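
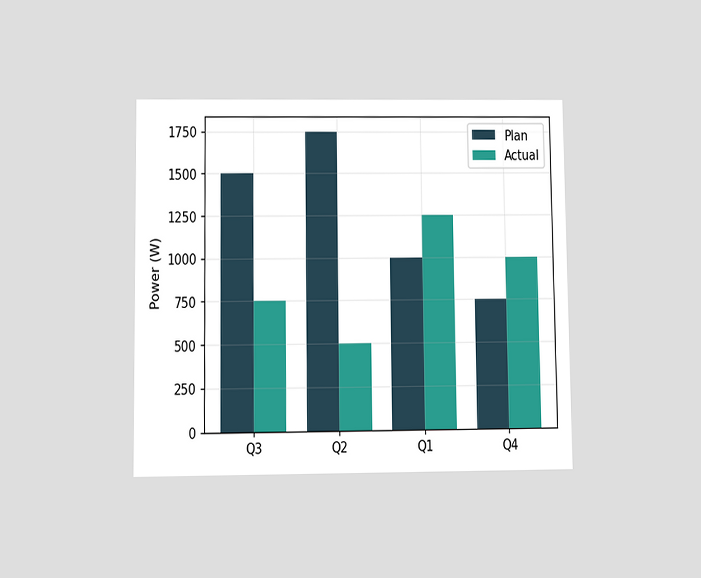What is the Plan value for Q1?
1000W

The chart is viewed slightly from below. The Plan bar at Q1 reaches 1000W on the y-axis.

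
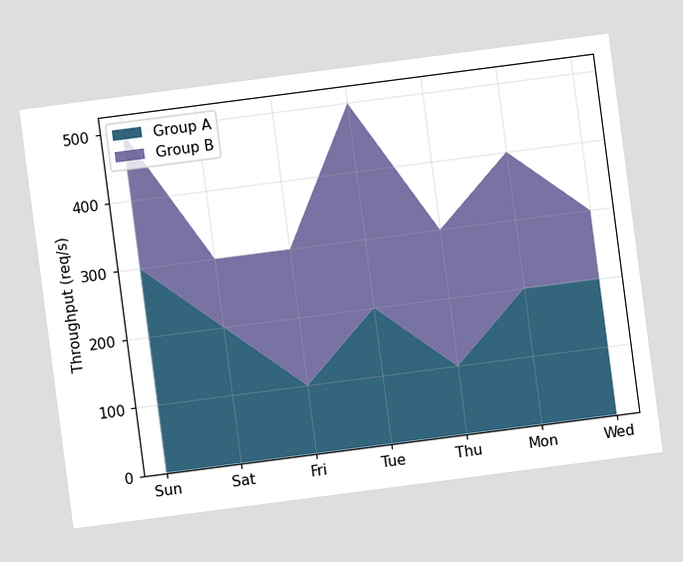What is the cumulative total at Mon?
The chart is tilted about 7° counter-clockwise. The stacked total at Mon reaches 400req/s.

400req/s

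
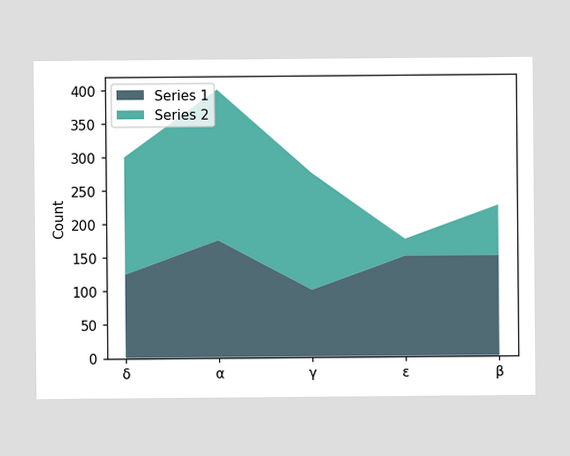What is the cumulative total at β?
The stacked total at β reaches 225.

225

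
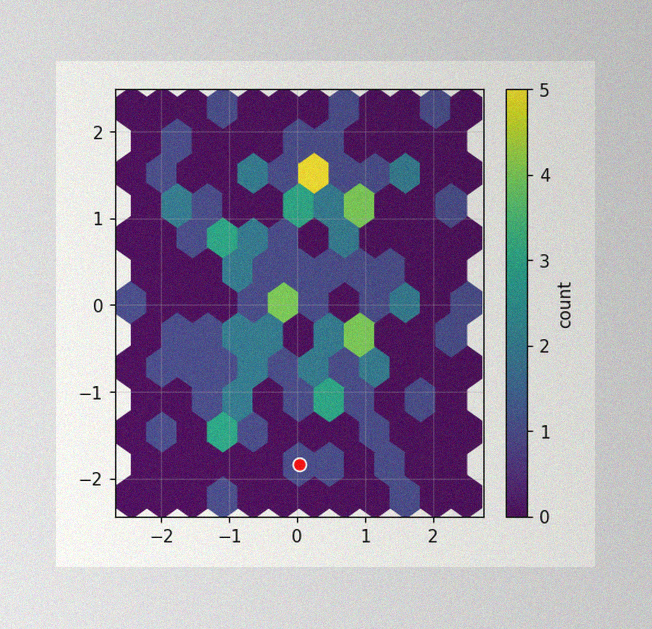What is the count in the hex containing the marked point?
The image has some photo noise and uneven lighting. The marked hex reads 1 on the colorbar.

1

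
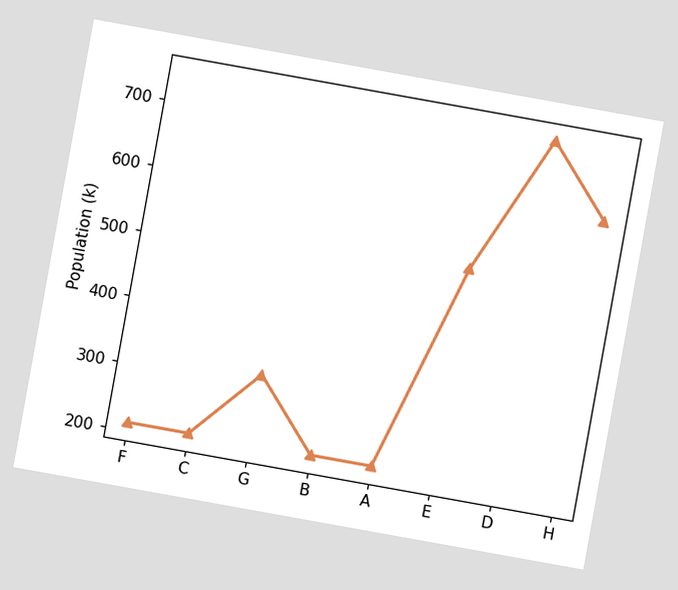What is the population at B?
212k

The chart is tilted about 10° clockwise. At B, the line is at 212k.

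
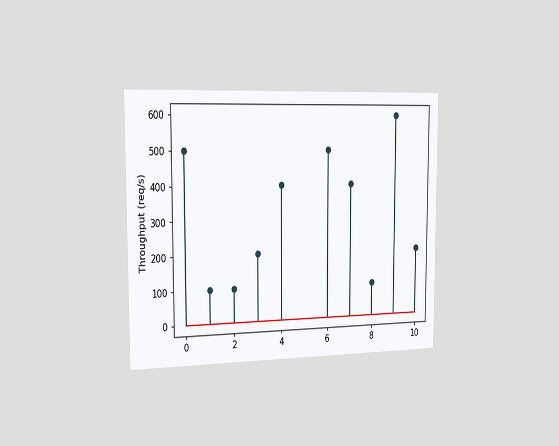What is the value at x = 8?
The chart is viewed slightly from the left. The stem at x=8 reaches 100req/s.

100req/s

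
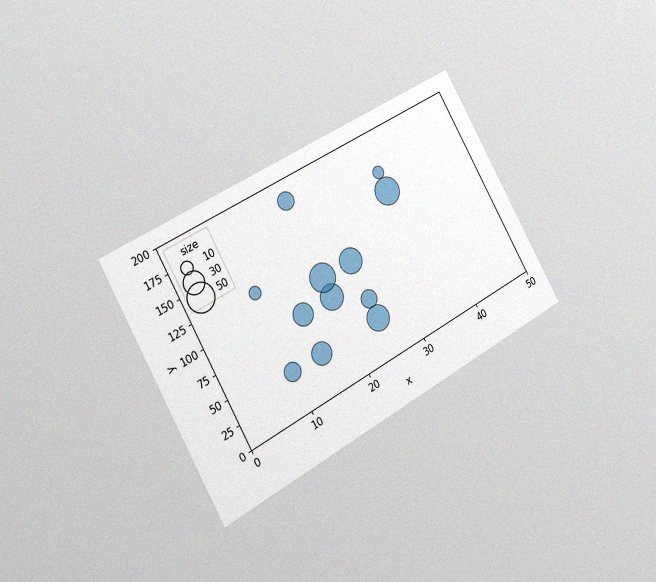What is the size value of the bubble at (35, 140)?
The chart is tilted about 29° counter-clockwise and viewed slightly from the left, with some photo noise. Matching the bubble at (35, 140) against the size legend gives 50.

50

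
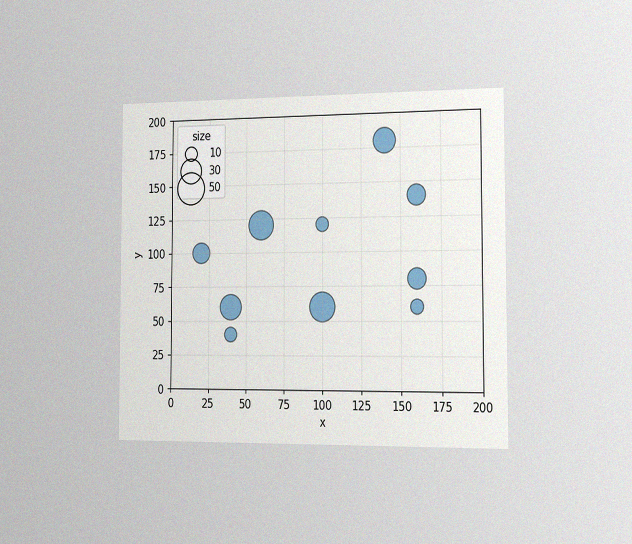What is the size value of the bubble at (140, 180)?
The chart is viewed slightly from the right, with some photo noise. Matching the bubble at (140, 180) against the size legend gives 30.

30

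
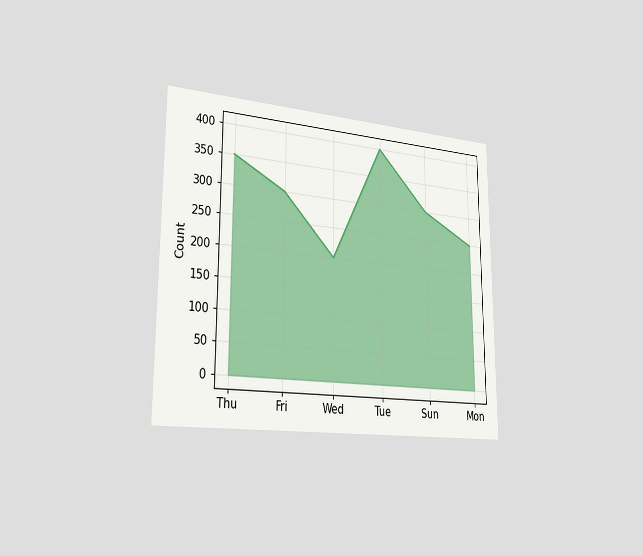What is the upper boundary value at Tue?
The chart is viewed slightly from the left. At Tue the upper boundary is at 400.

400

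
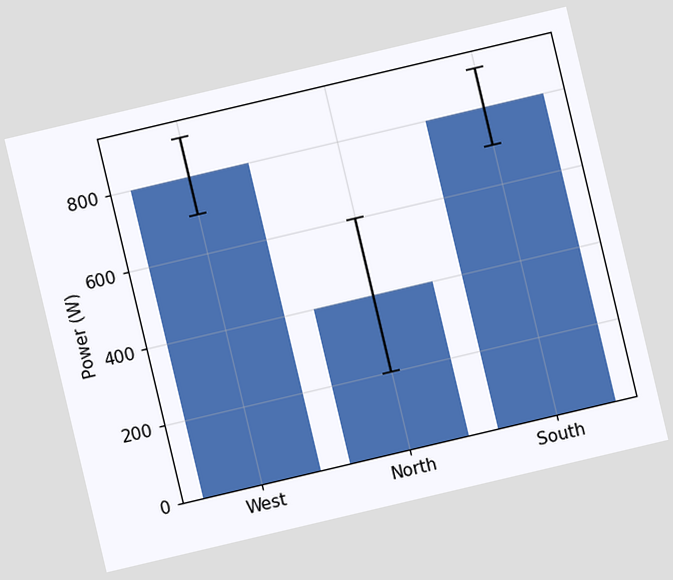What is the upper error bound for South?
The chart is tilted about 13° counter-clockwise. The South bar's upper whisker reaches 900W.

900W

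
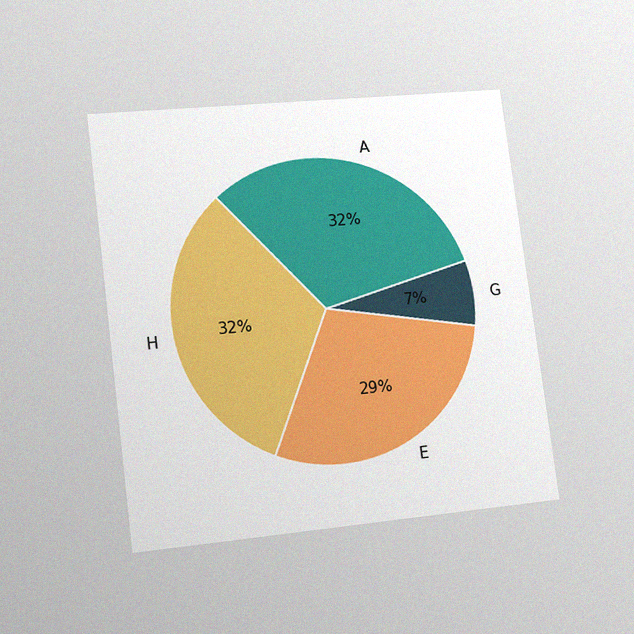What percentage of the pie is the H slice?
The chart is tilted about 7° counter-clockwise and viewed at a slight angle, with some photo noise. The H slice takes up 32% of the pie.

32%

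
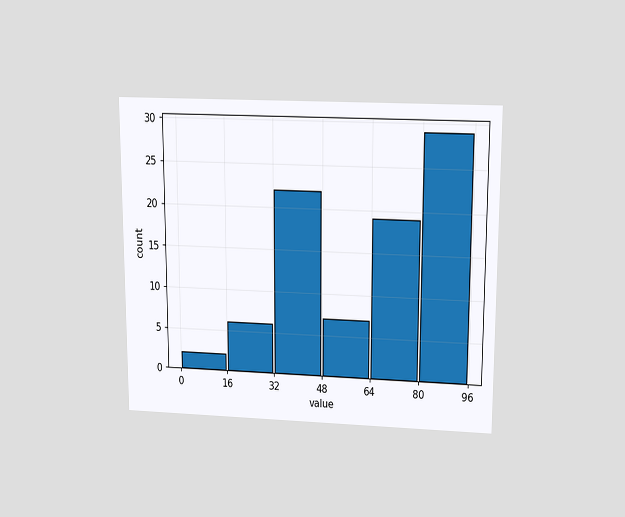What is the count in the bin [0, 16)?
The chart is viewed slightly from above. The [0, 16) bin has height 2.

2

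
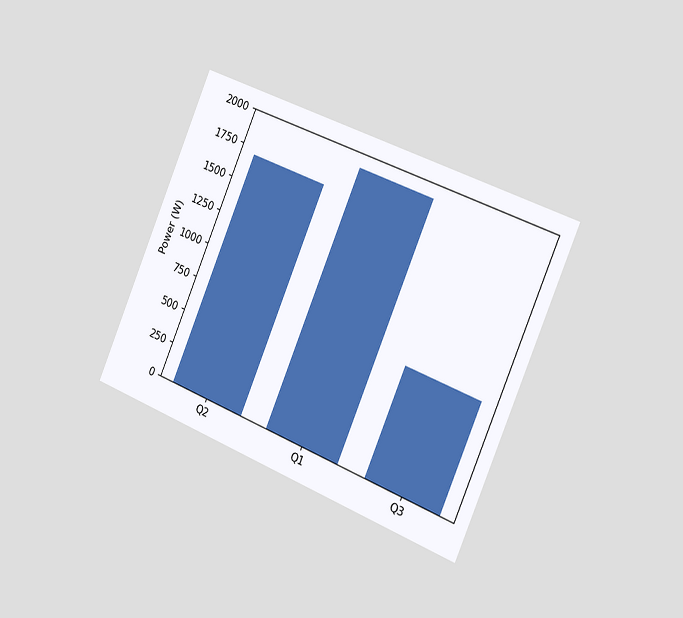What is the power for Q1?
1900W

The chart is tilted about 23° clockwise and viewed slightly from the right. Reading along the chart's y-axis, the Q1 bar reaches 1900W.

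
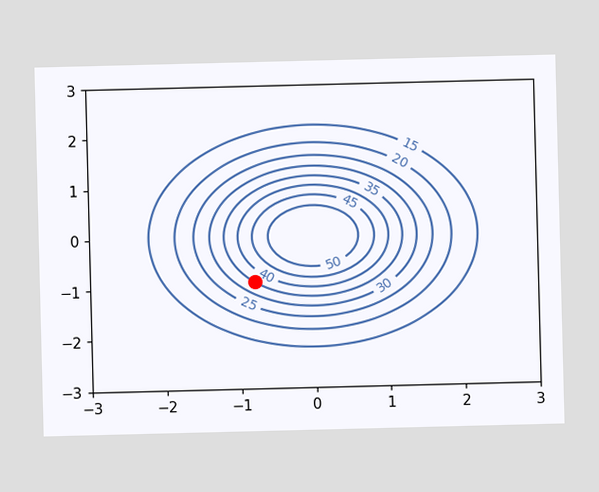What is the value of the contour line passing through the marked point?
The marked point sits on the contour labelled 35.

35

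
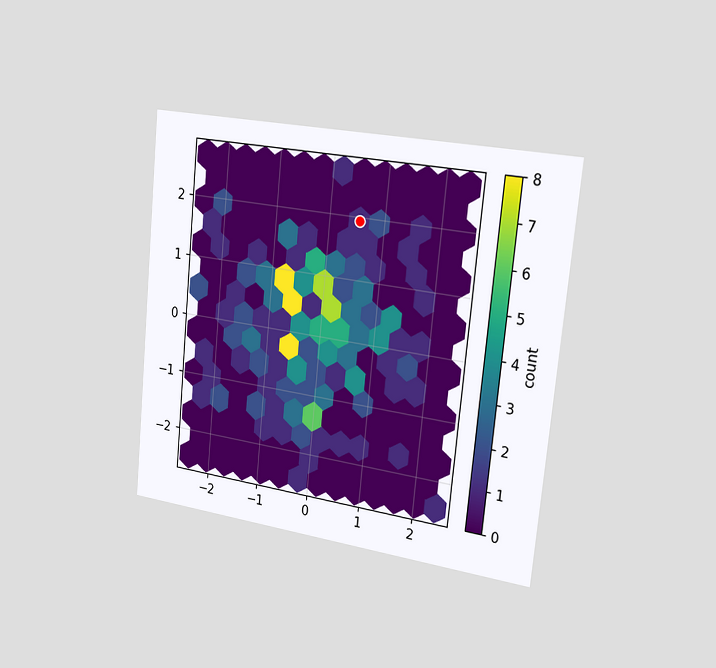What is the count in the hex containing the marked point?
1

The chart is tilted about 6° clockwise and viewed slightly from the right. The marked hex reads 1 on the colorbar.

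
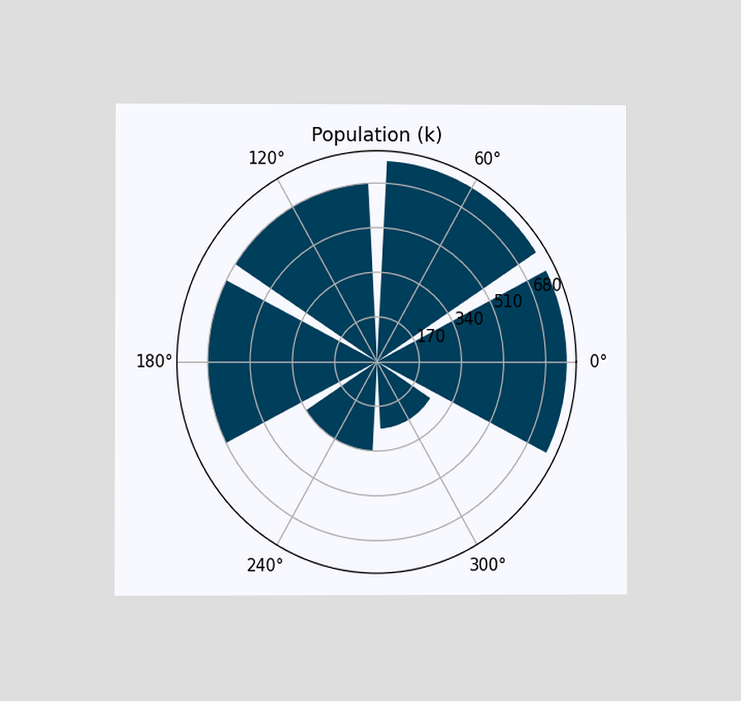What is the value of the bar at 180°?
680k

The chart is viewed at a slight angle. The bar at 180° reaches 680k on the radial axis.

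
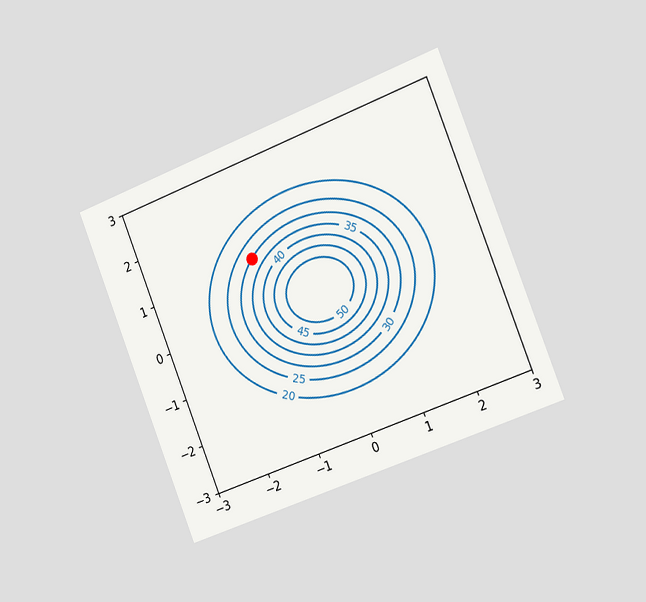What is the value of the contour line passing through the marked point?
30

The chart is tilted about 21° counter-clockwise and viewed slightly from the right. The marked point sits on the contour labelled 30.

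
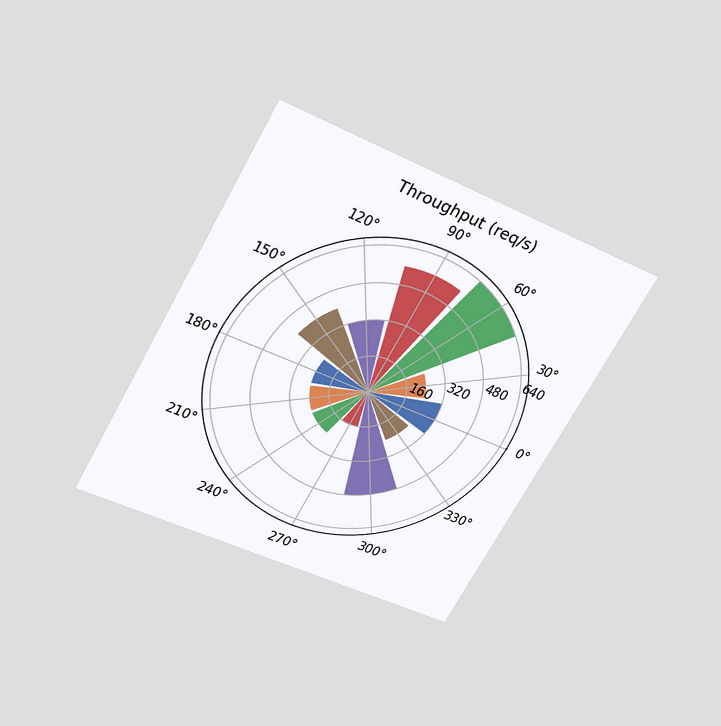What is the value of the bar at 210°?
240req/s

The chart is tilted about 29° clockwise and viewed slightly from above. The bar at 210° reaches 240req/s on the radial axis.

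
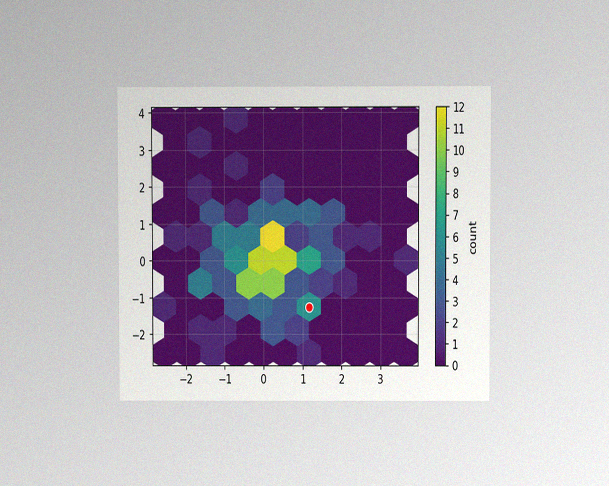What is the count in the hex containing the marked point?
The chart is viewed at a slight angle, with some photo noise. The marked hex reads 6 on the colorbar.

6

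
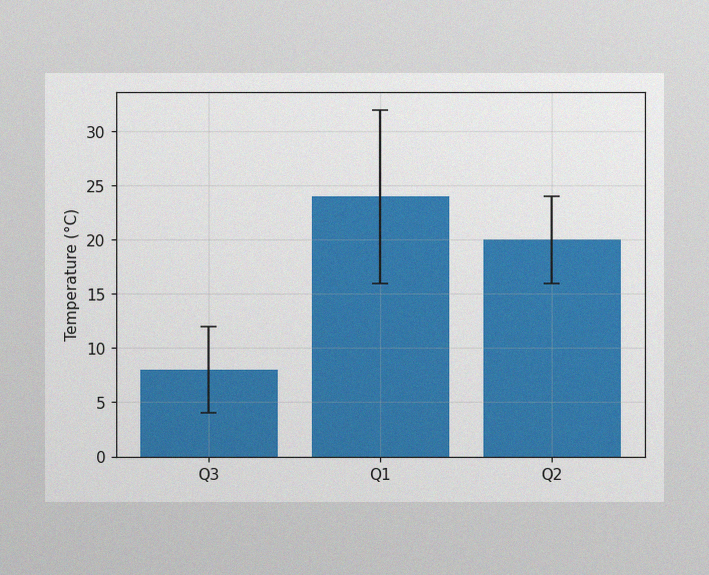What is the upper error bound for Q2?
24°C

The image has some photo noise and uneven lighting. The Q2 bar's upper whisker reaches 24°C.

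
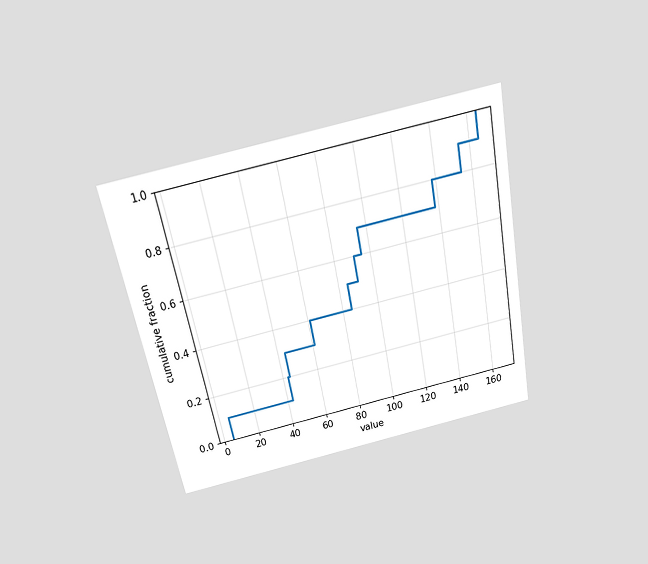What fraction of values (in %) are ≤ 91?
The chart is tilted about 11° counter-clockwise and viewed slightly from above. At x=91 the ECDF step is at 60%.

60%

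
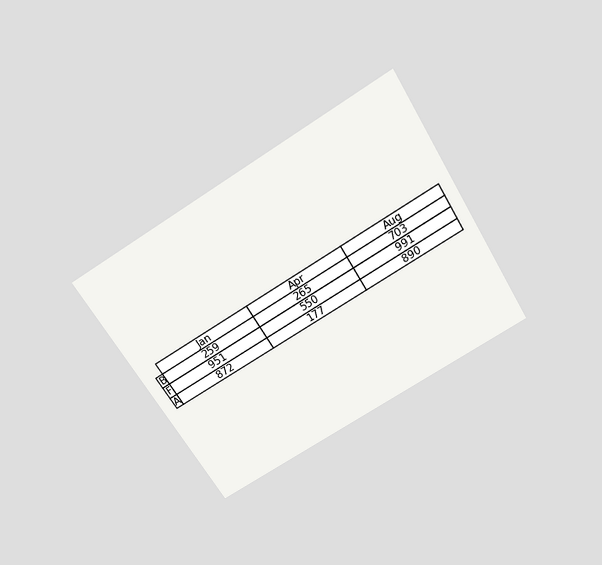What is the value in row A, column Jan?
872

The chart is tilted about 32° counter-clockwise and viewed slightly from above. The (A, Jan) cell reads 872.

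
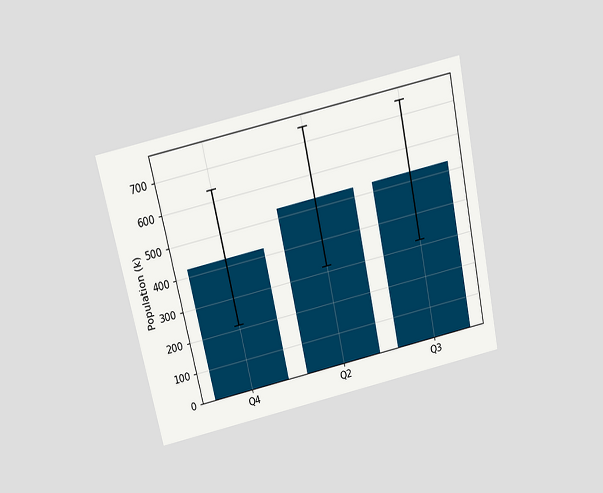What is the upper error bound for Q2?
The chart is tilted about 12° counter-clockwise and viewed slightly from above. The Q2 bar's upper whisker reaches 742k.

742k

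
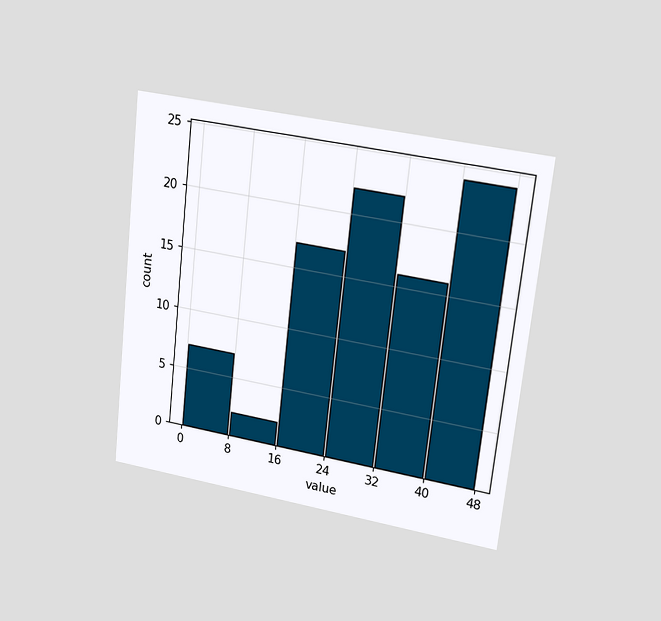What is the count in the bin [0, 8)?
7

The chart is tilted about 6° clockwise and viewed at a slight angle. The [0, 8) bin has height 7.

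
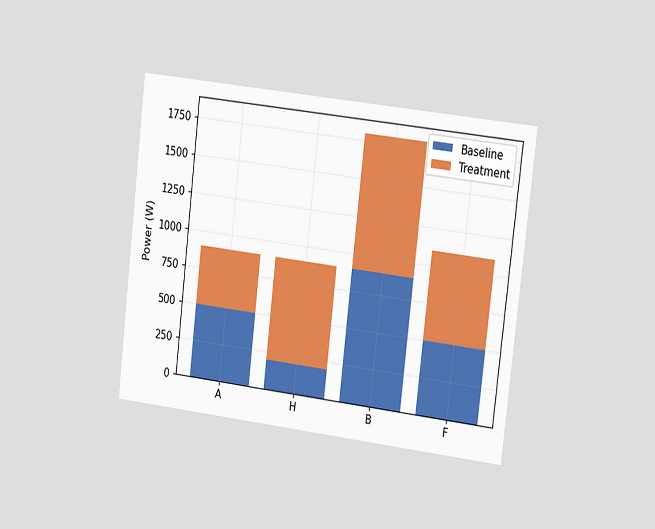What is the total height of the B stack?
1800W

The chart is tilted about 7° clockwise and viewed slightly from the right. The B stack's top reaches 1800W on the y-axis.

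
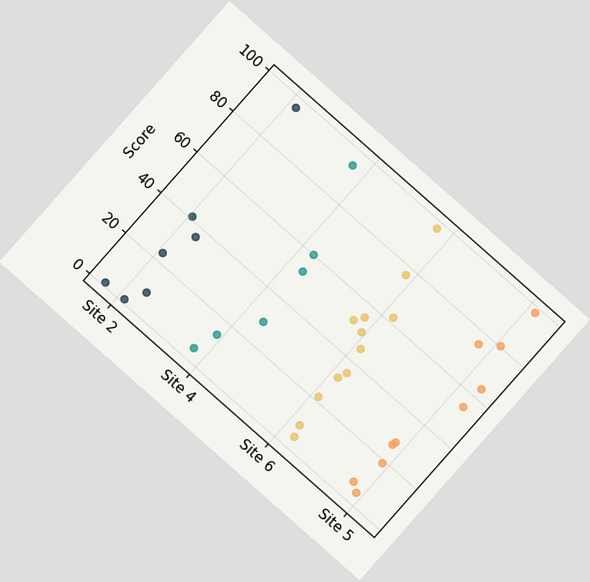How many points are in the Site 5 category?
10

The chart is tilted about 41° clockwise. Counting the markers in the Site 5 column gives 10.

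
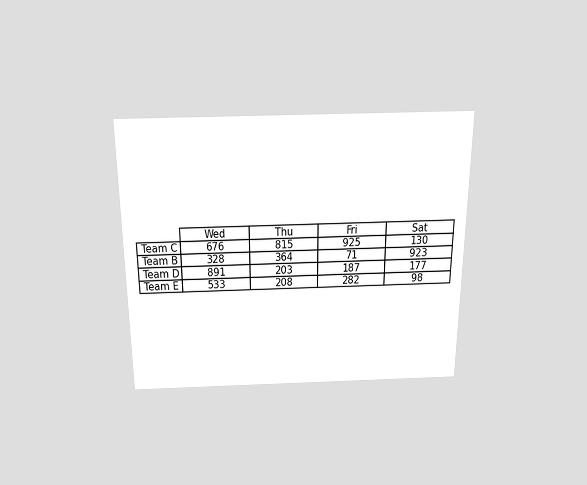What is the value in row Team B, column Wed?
The chart is viewed slightly from above. The (Team B, Wed) cell reads 328.

328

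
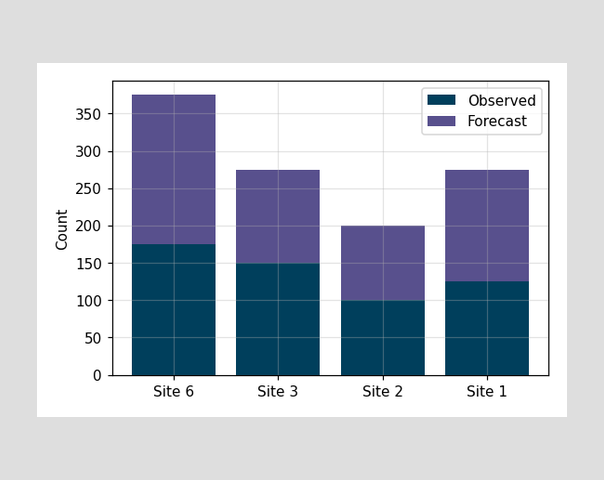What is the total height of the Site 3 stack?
The Site 3 stack's top reaches 275 on the y-axis.

275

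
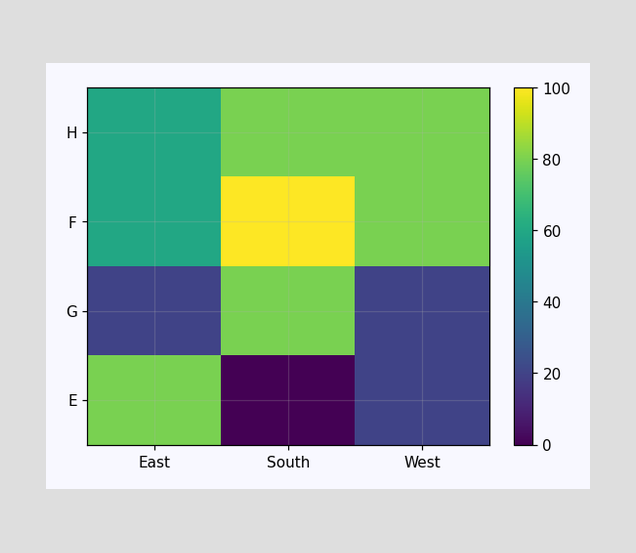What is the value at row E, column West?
Matching cell (E, West) against the colorbar gives 20.

20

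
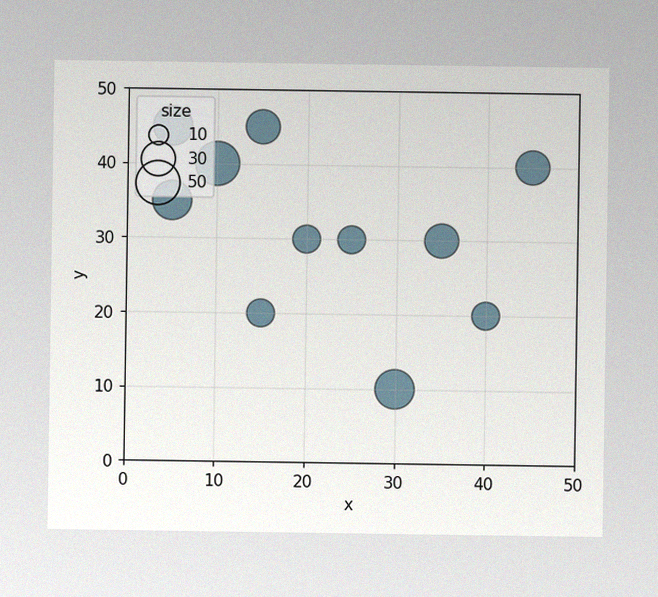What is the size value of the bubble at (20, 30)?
20

The image has some photo noise and uneven lighting. Matching the bubble at (20, 30) against the size legend gives 20.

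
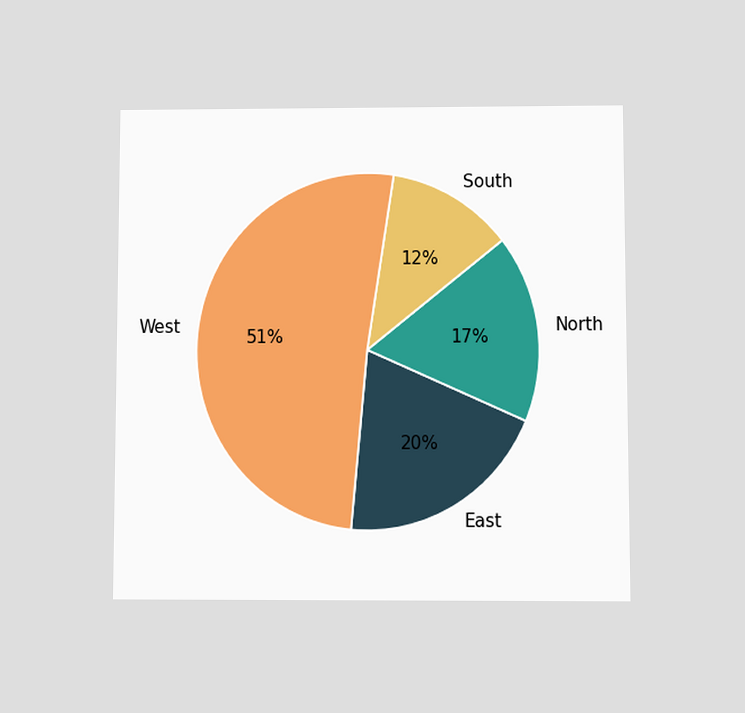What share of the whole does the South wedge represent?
12%

The chart is viewed at a slight angle. The South slice takes up 12% of the pie.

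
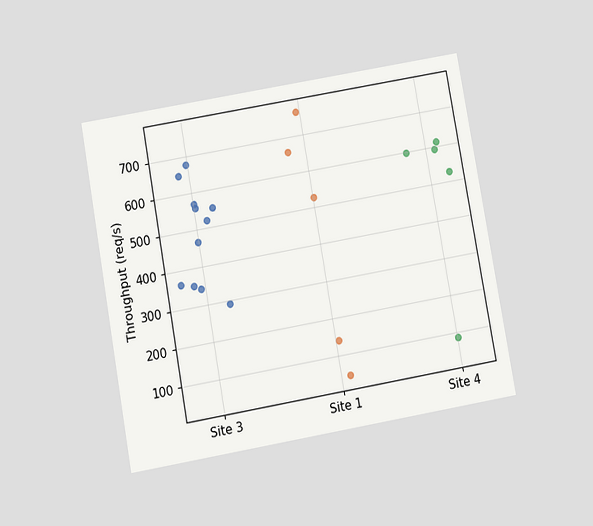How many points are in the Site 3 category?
The chart is tilted about 10° counter-clockwise and viewed slightly from below. Counting the markers in the Site 3 column gives 11.

11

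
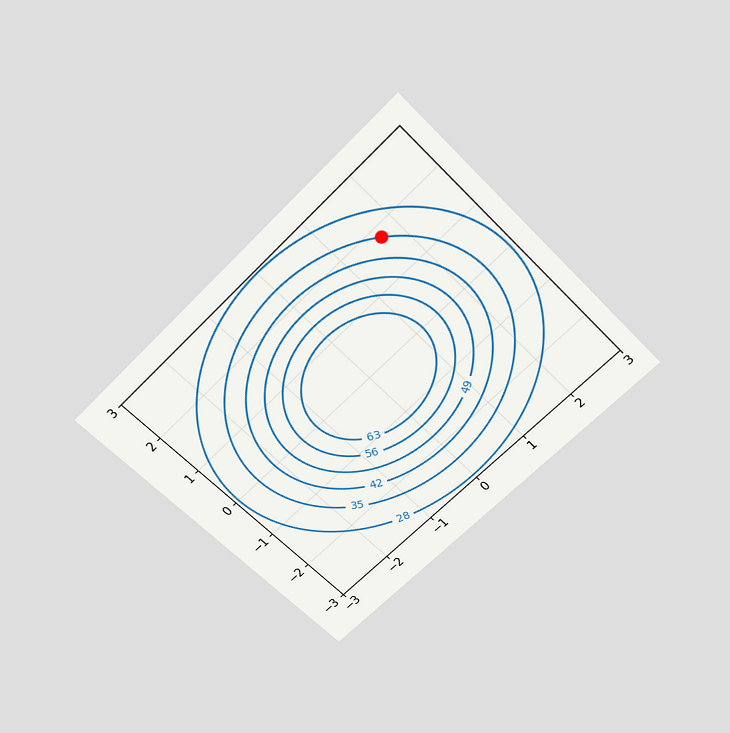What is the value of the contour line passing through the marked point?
The chart is tilted about 45° counter-clockwise and viewed slightly from above. The marked point sits on the contour labelled 35.

35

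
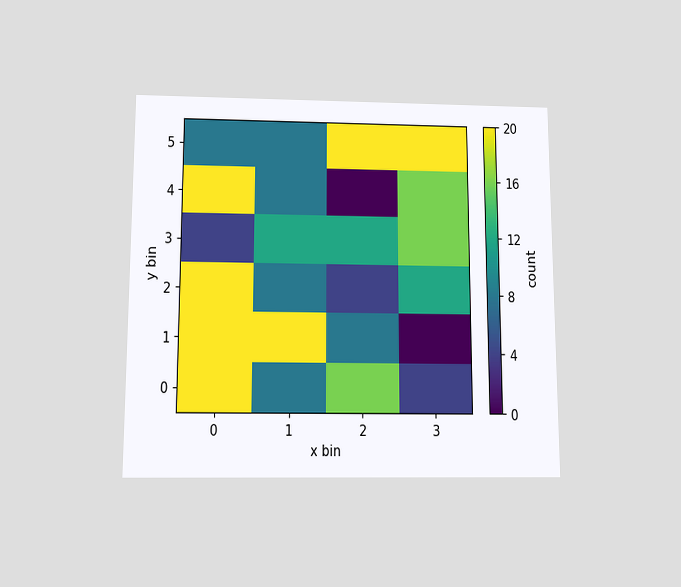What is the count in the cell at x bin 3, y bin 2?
The chart is viewed slightly from below. Matching the cell (3, 2) against the colorbar gives 12.

12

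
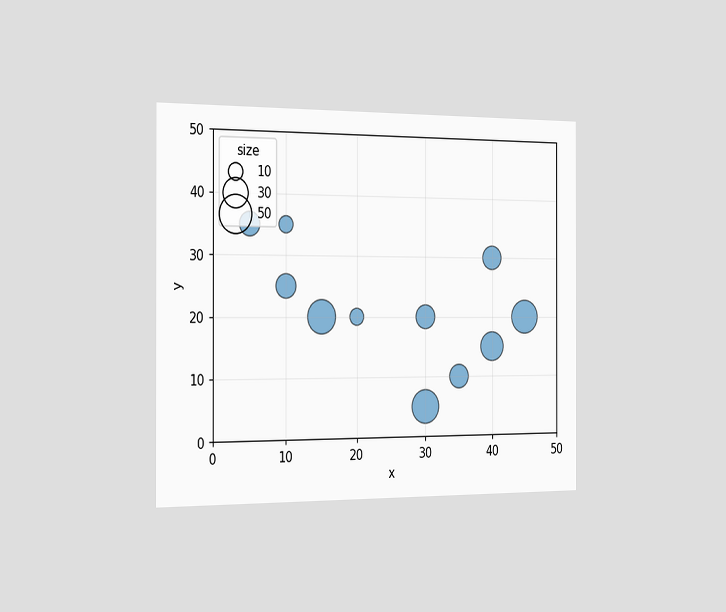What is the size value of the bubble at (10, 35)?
10

The chart is viewed slightly from the left. Matching the bubble at (10, 35) against the size legend gives 10.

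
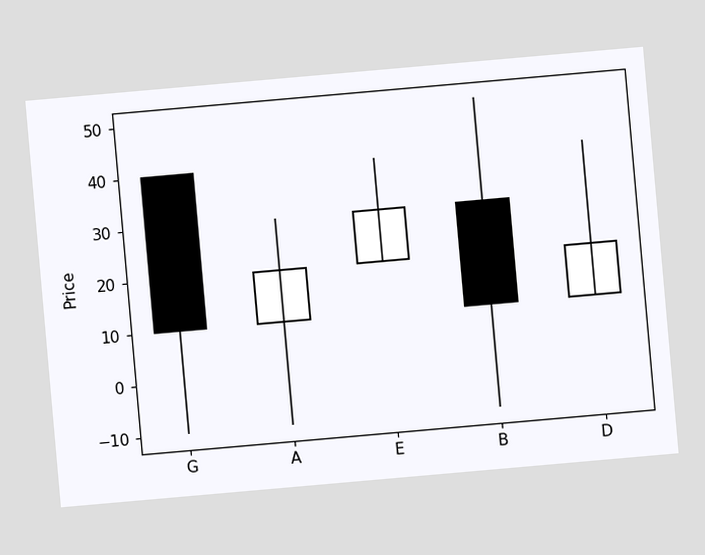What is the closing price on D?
The chart is tilted about 5° counter-clockwise. The D candle closes at 20.

20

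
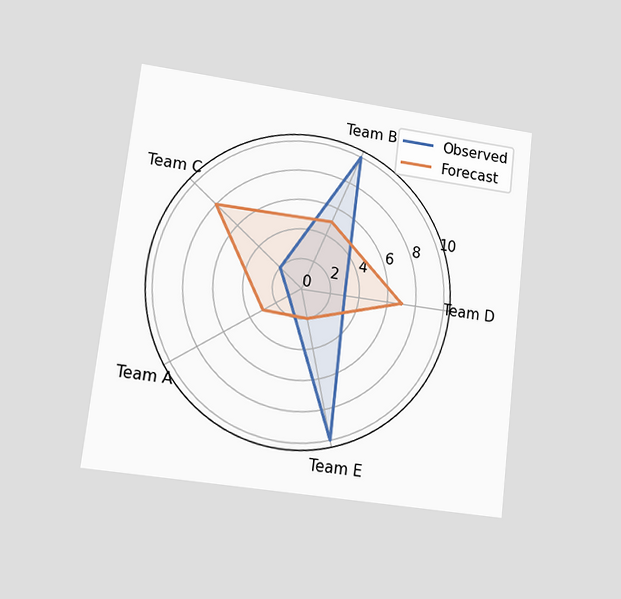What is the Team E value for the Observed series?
The chart is tilted about 7° clockwise and viewed at a slight angle. On the Team E axis, Observed reaches 10.

10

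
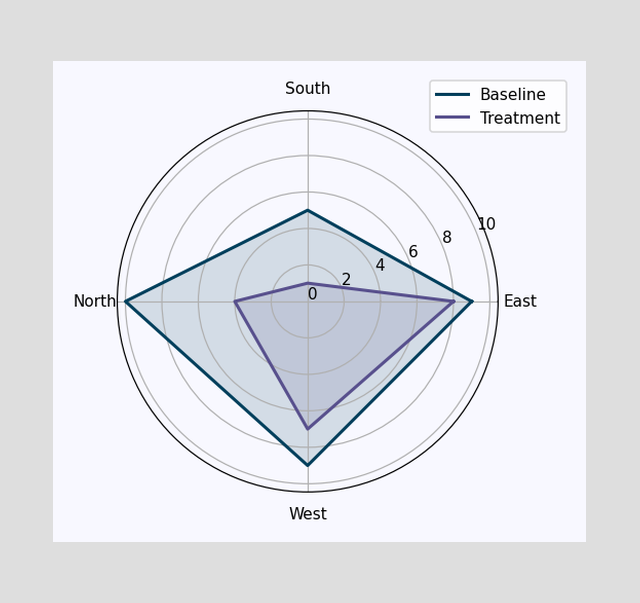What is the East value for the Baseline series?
9

On the East axis, Baseline reaches 9.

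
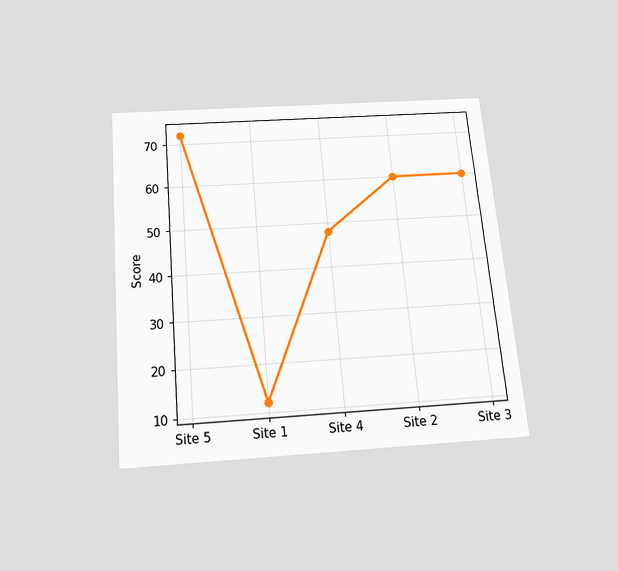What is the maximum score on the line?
72

The chart is tilted about 5° counter-clockwise and viewed slightly from below. The highest point is at Site 5, and reading across to the y-axis gives 72.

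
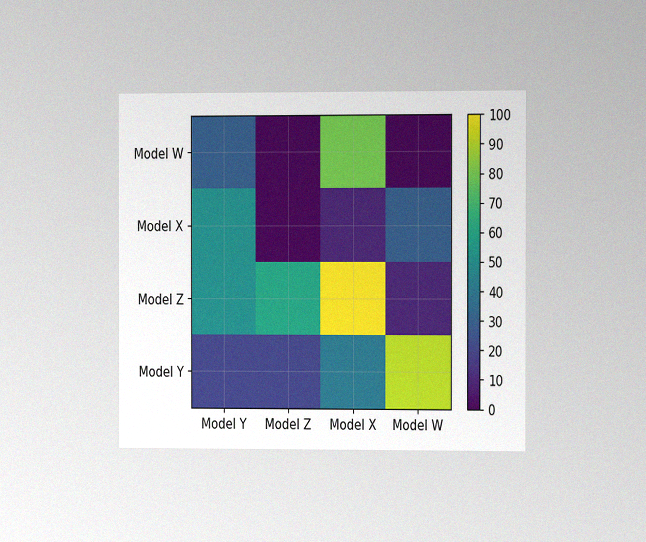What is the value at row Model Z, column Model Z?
The chart is viewed slightly from the right, with some photo noise. Matching cell (Model Z, Model Z) against the colorbar gives 60.

60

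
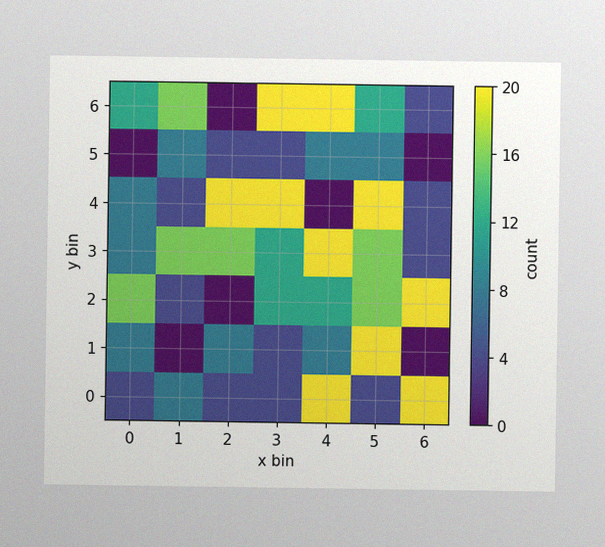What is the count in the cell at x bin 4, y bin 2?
12

The image has some photo noise and uneven lighting. Matching the cell (4, 2) against the colorbar gives 12.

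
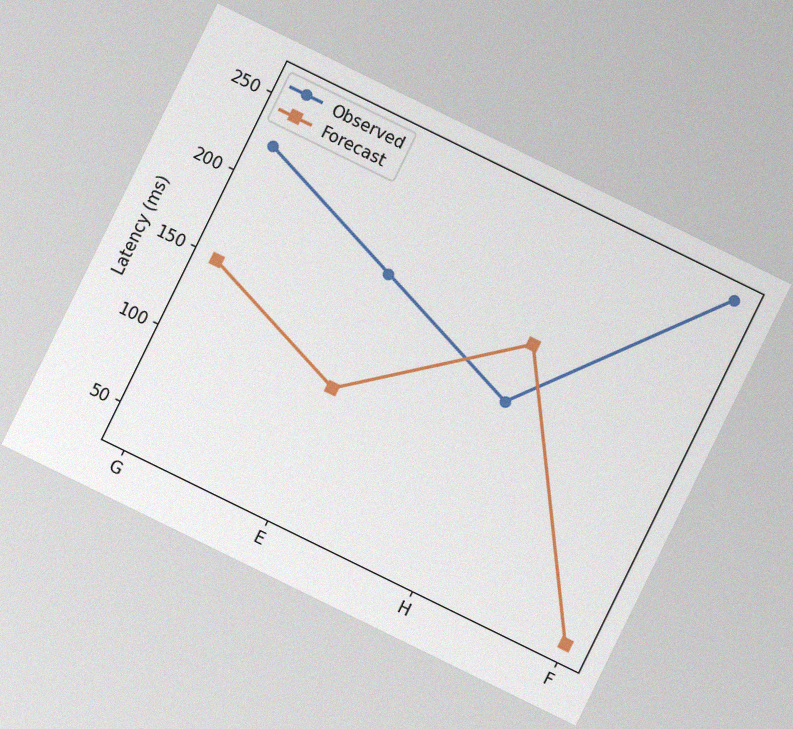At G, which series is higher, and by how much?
Observed, by 74ms

The chart is tilted about 26° clockwise, with some photo noise. At G, Observed sits above the other line by 74ms.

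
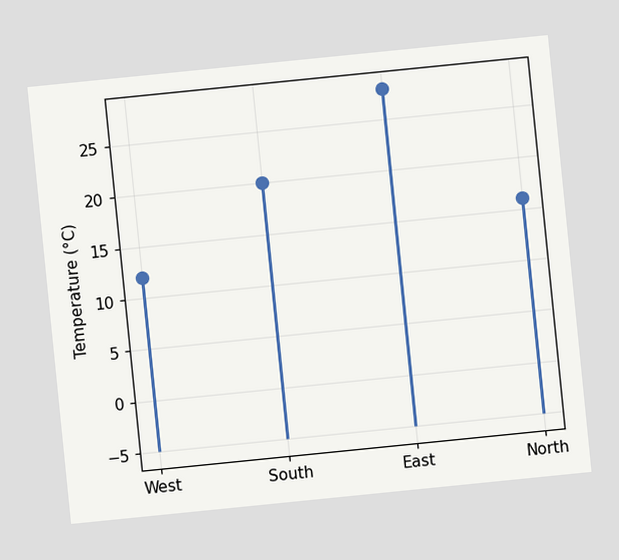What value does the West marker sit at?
The chart is tilted about 6° counter-clockwise. The West marker sits at 12°C.

12°C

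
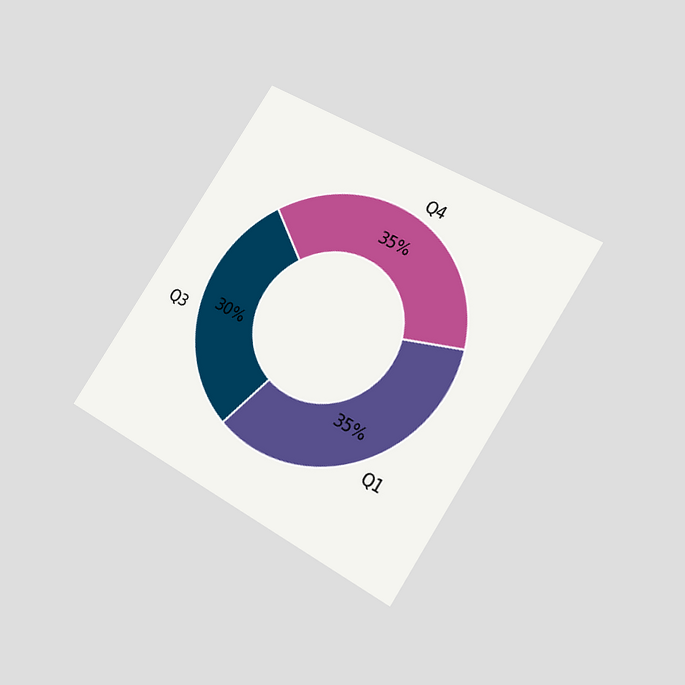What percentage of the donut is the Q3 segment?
30%

The chart is tilted about 32° clockwise and viewed at a slight angle. The Q3 segment takes up 30% of the ring.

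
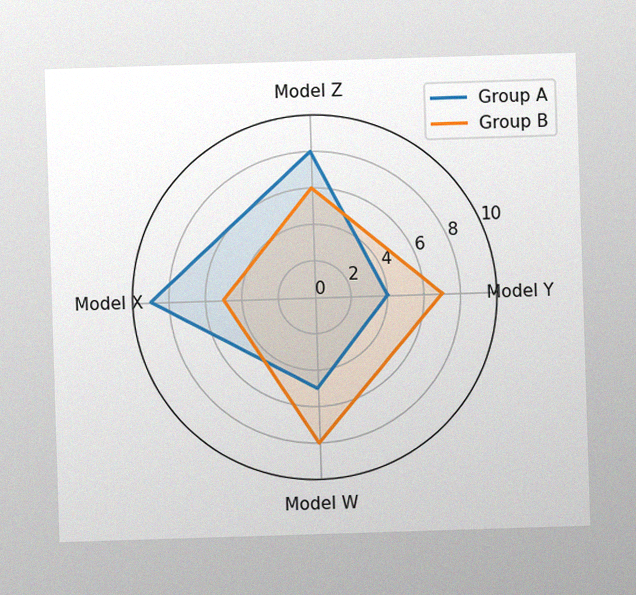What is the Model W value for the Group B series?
The image has some photo noise and uneven lighting. On the Model W axis, Group B reaches 8.

8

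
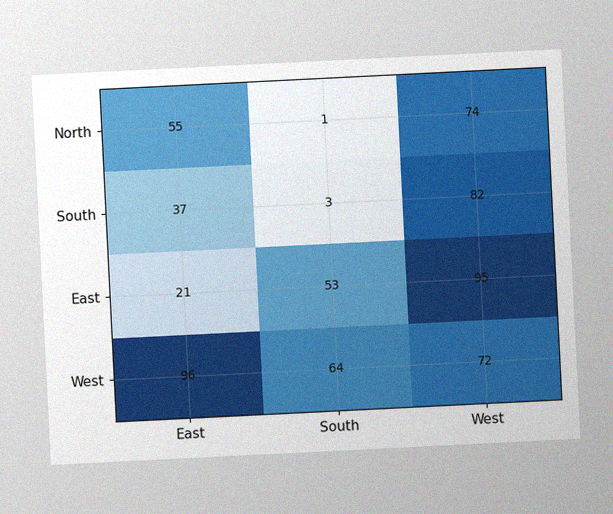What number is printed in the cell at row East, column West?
95

The chart is tilted about 3° counter-clockwise, with some photo noise. The (East, West) cell reads 95.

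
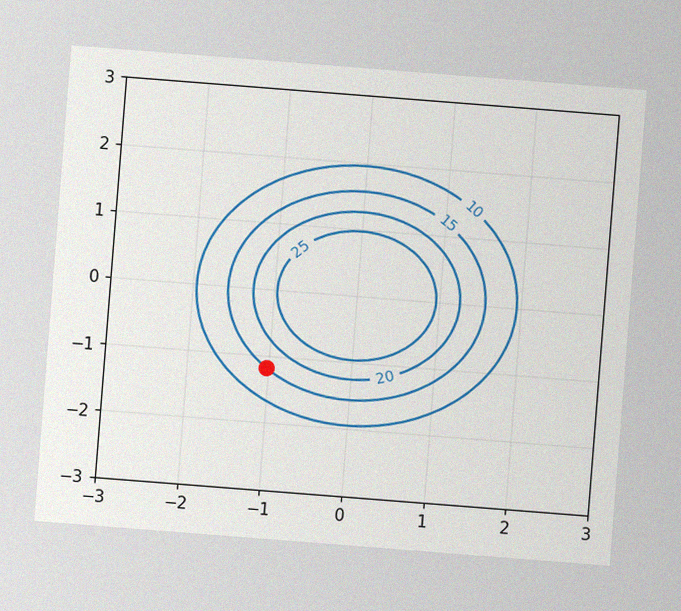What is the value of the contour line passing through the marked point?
The chart is tilted about 4° clockwise, with some photo noise. The marked point sits on the contour labelled 15.

15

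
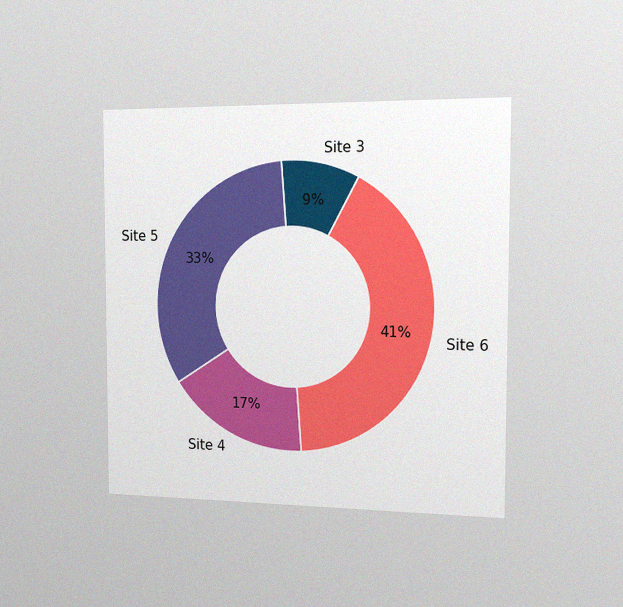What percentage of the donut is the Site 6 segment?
The chart is viewed slightly from the right, with some photo noise. The Site 6 segment takes up 41% of the ring.

41%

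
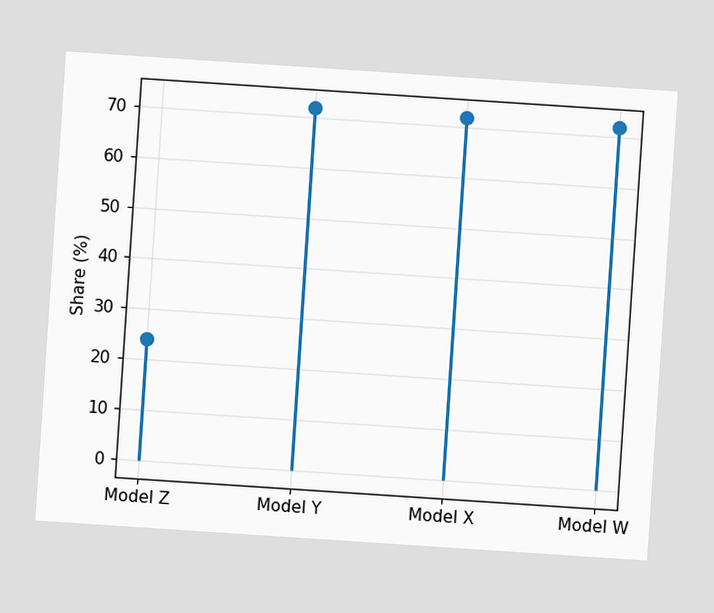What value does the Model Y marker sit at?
The chart is tilted about 4° clockwise. The Model Y marker sits at 72%.

72%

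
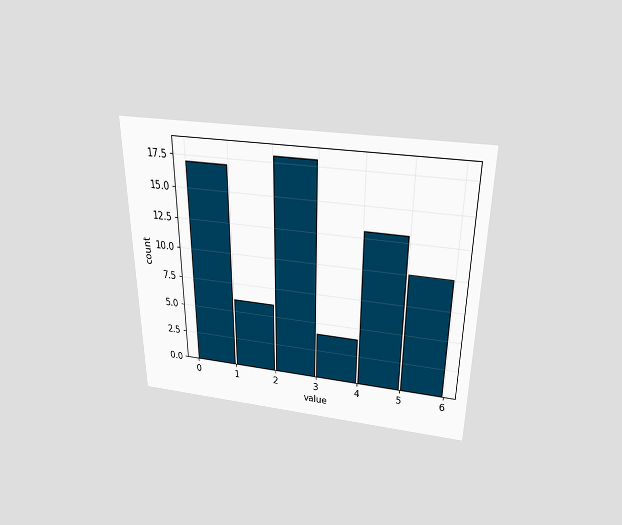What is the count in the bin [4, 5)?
The chart is viewed slightly from above. The [4, 5) bin has height 13.

13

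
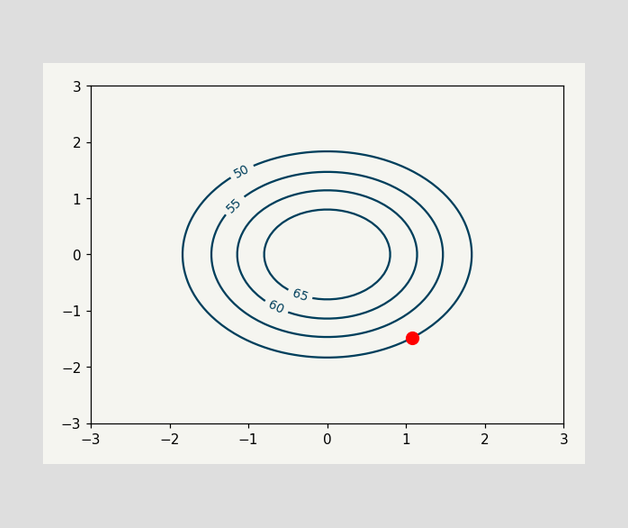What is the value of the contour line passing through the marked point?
50

The marked point sits on the contour labelled 50.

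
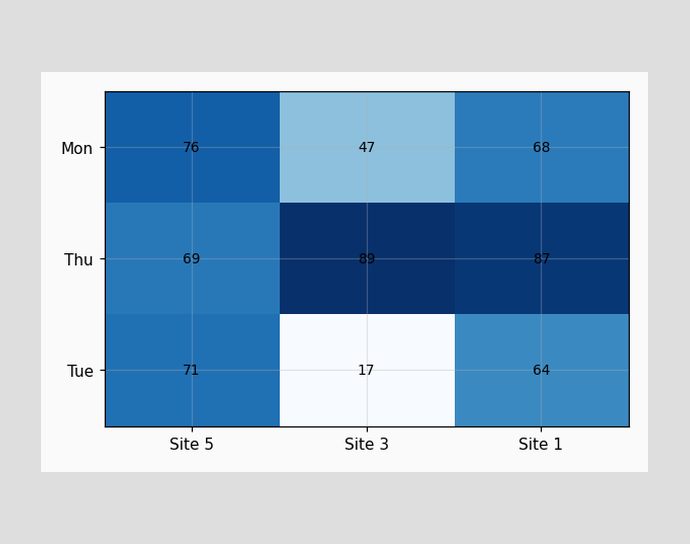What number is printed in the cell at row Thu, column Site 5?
69

The (Thu, Site 5) cell reads 69.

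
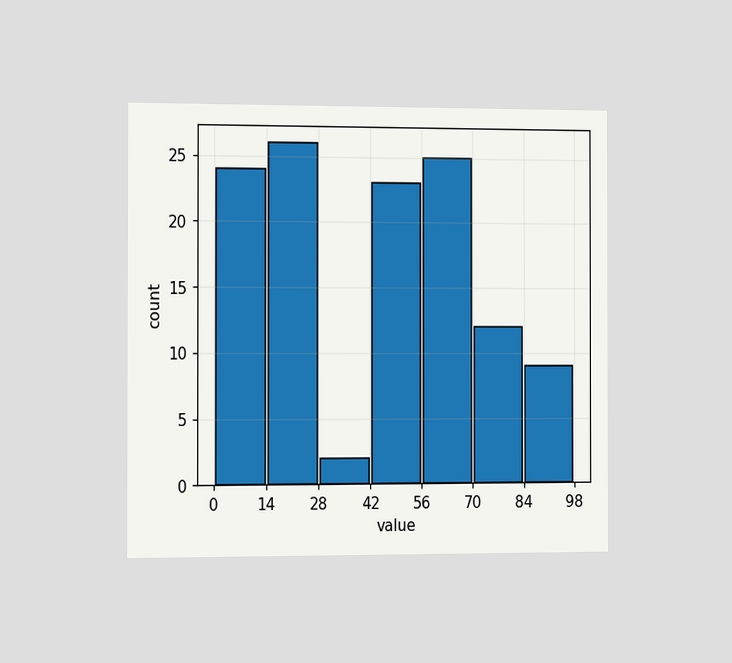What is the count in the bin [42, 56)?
23

The chart is viewed slightly from the left. The [42, 56) bin has height 23.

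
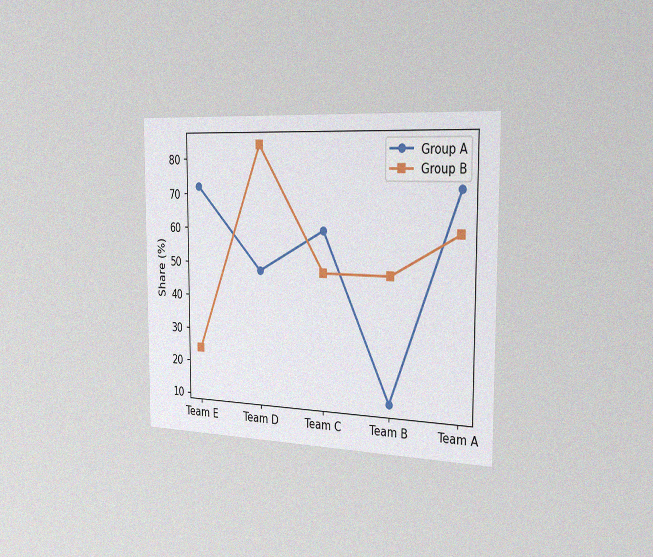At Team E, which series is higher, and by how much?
The chart is viewed slightly from the right, with some photo noise. At Team E, Group A sits above the other line by 48%.

Group A, by 48%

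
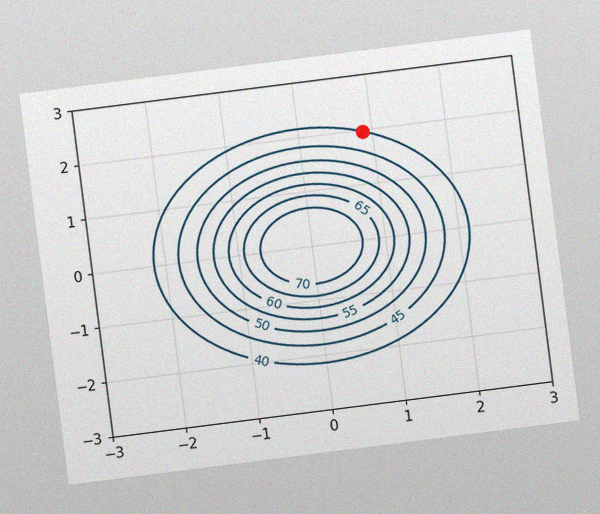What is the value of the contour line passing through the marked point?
The chart is tilted about 7° counter-clockwise, with some photo noise. The marked point sits on the contour labelled 40.

40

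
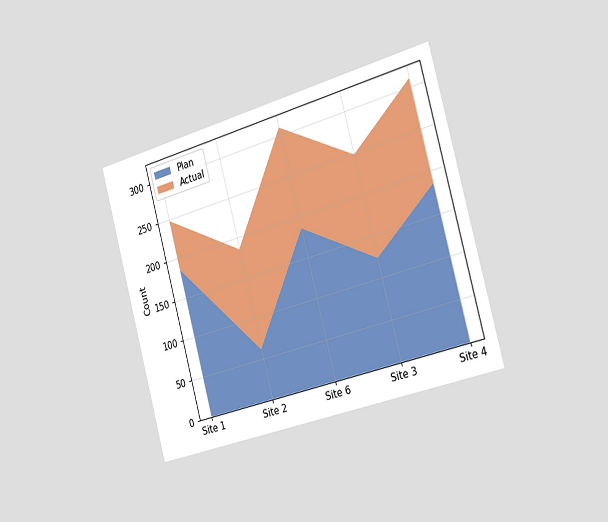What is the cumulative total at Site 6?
The chart is tilted about 15° counter-clockwise and viewed slightly from the right. The stacked total at Site 6 reaches 310.

310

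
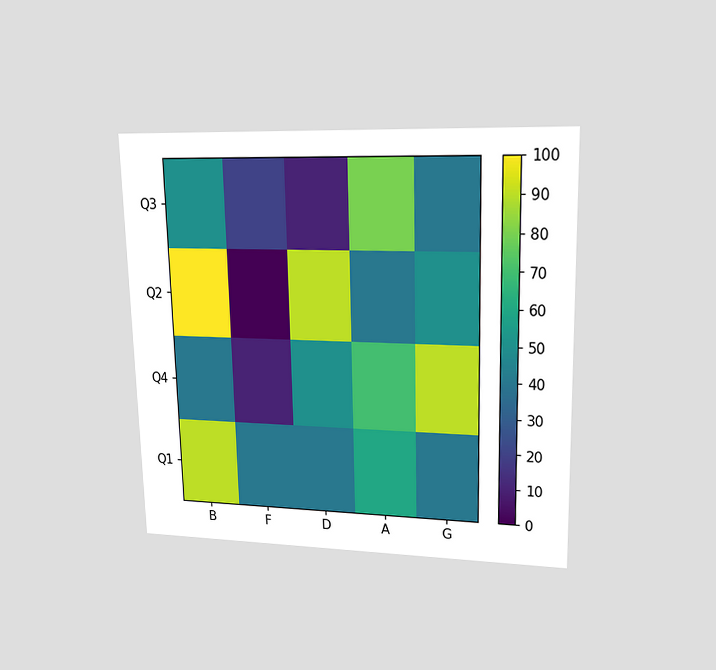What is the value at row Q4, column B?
40

The chart is viewed at a slight angle. Matching cell (Q4, B) against the colorbar gives 40.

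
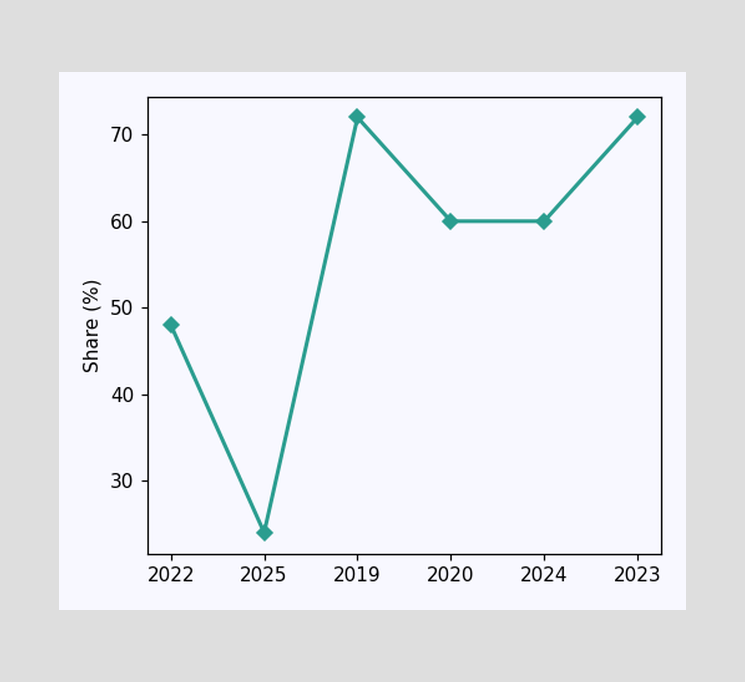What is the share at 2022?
48%

At 2022, the line is at 48%.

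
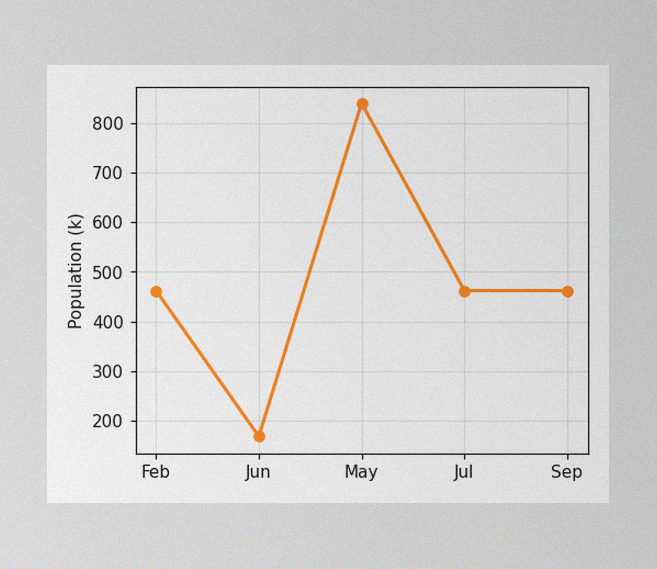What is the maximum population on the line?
The image has some photo noise and uneven lighting. The highest point is at May, and reading across to the y-axis gives 840k.

840k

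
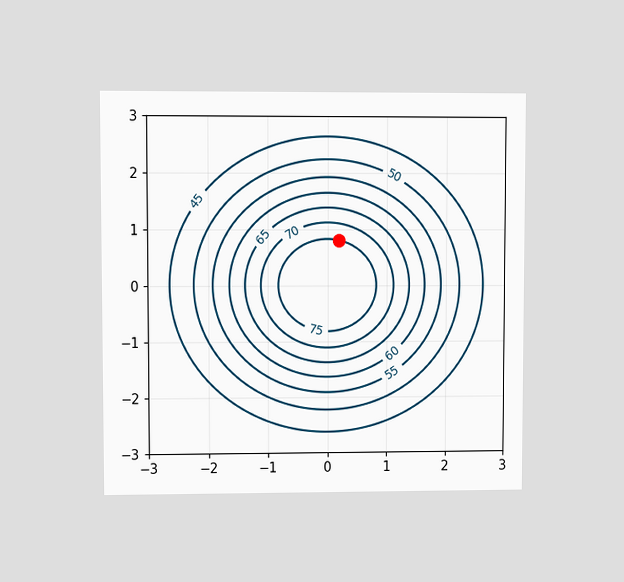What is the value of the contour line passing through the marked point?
The chart is viewed at a slight angle. The marked point sits on the contour labelled 75.

75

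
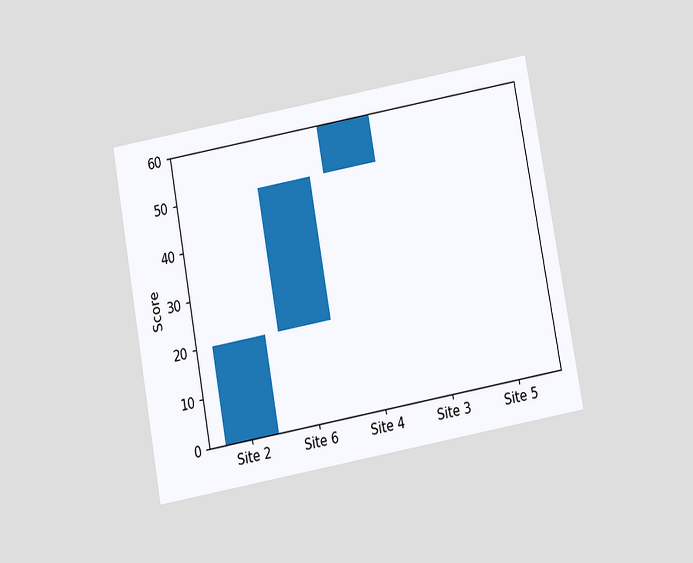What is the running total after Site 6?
The chart is tilted about 10° counter-clockwise and viewed slightly from below. After Site 6 the running total reaches 50.

50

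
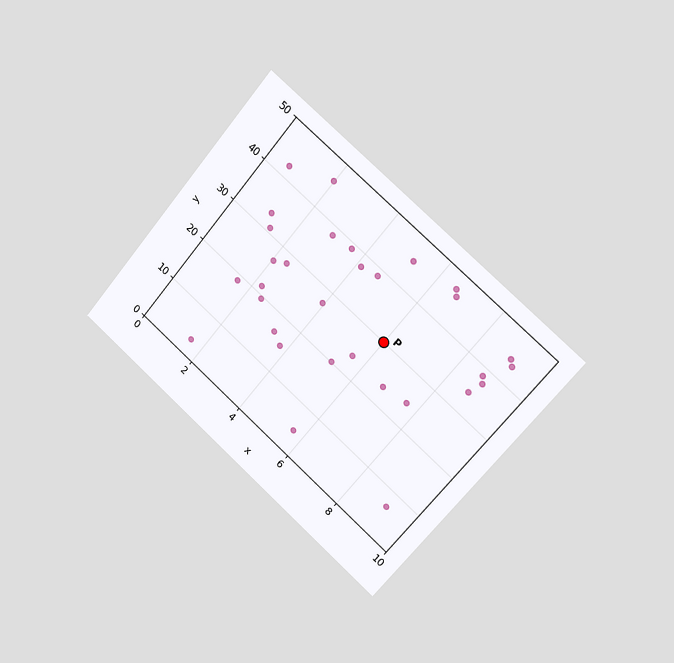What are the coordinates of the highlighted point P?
(6, 30)

The chart is tilted about 40° clockwise and viewed slightly from the right. Following the gridlines from P to each axis, P sits at (6, 30).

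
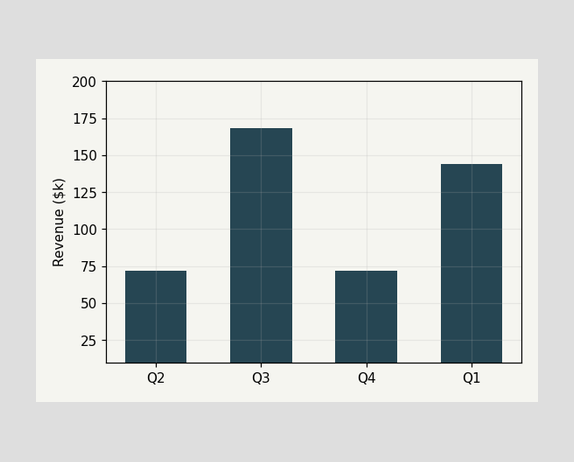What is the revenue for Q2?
$72k

Reading along the chart's y-axis, the Q2 bar reaches $72k.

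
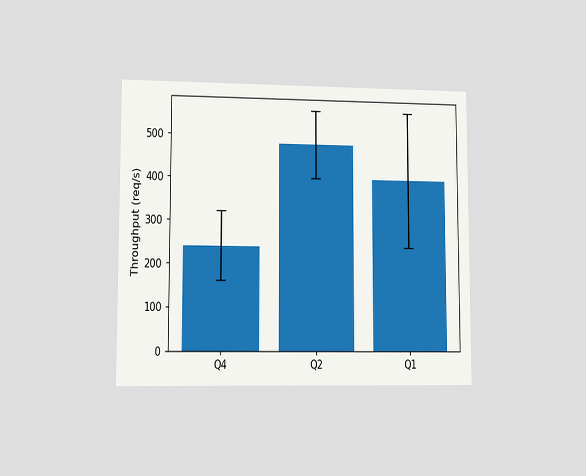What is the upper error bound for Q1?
560req/s

The chart is viewed at a slight angle. The Q1 bar's upper whisker reaches 560req/s.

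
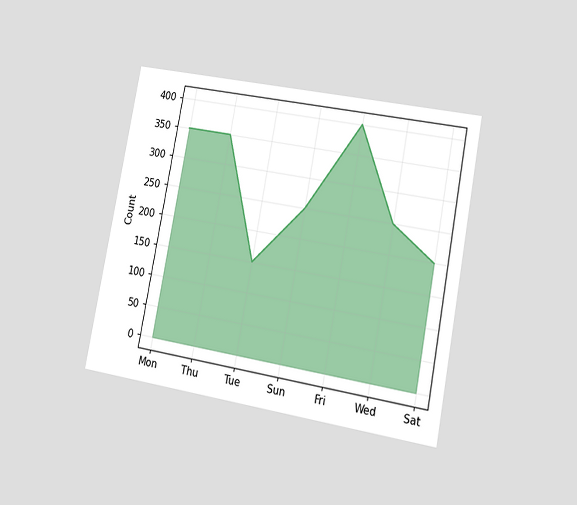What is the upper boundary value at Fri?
400

The chart is tilted about 11° clockwise and viewed at a slight angle. At Fri the upper boundary is at 400.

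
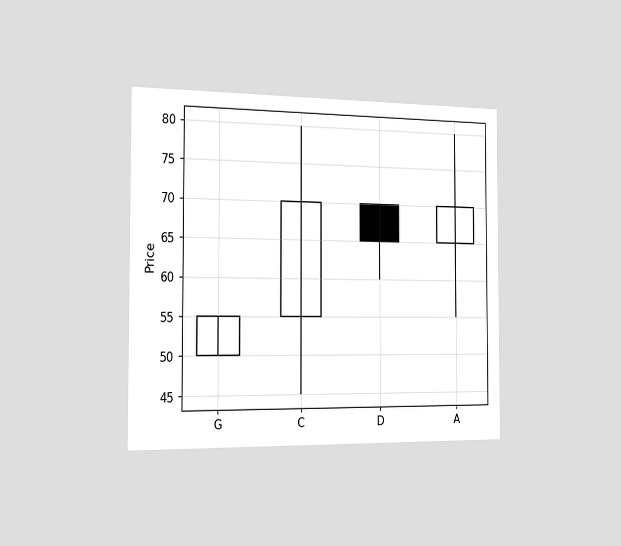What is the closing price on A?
The chart is viewed slightly from the left. The A candle closes at 70.

70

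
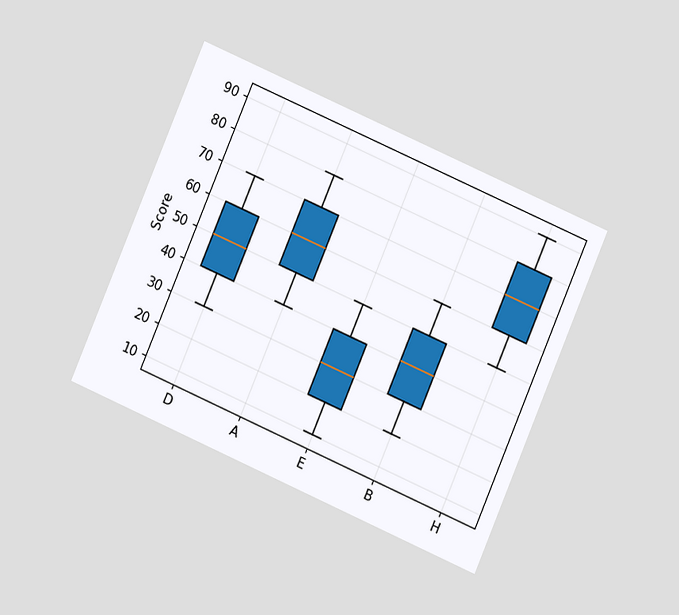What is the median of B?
40

The chart is tilted about 23° clockwise and viewed at a slight angle. The median line in the B box sits at 40.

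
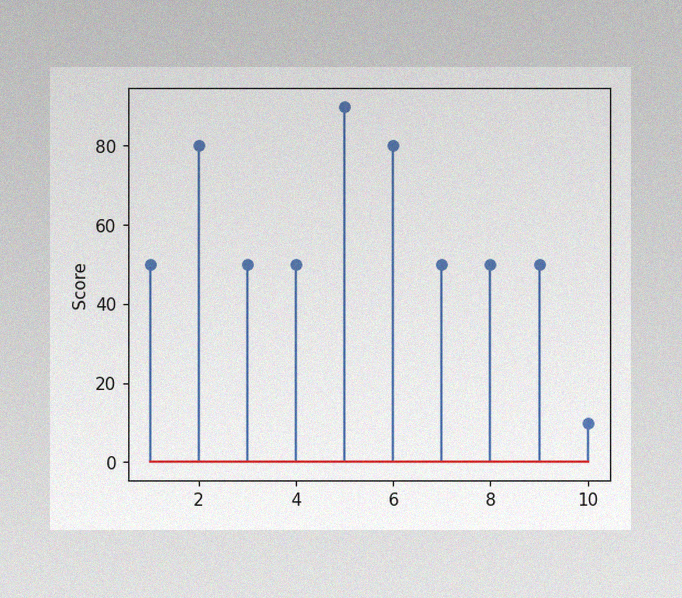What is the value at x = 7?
50

The image has some photo noise and uneven lighting. The stem at x=7 reaches 50.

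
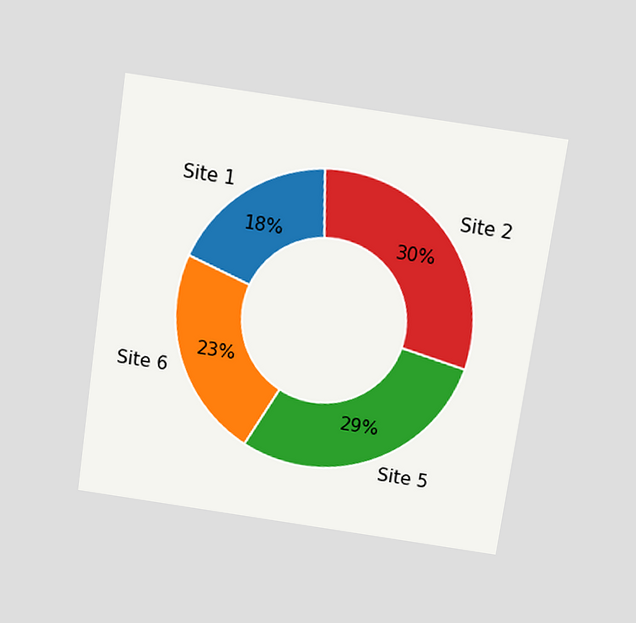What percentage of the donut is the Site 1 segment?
18%

The chart is tilted about 8° clockwise and viewed slightly from above. The Site 1 segment takes up 18% of the ring.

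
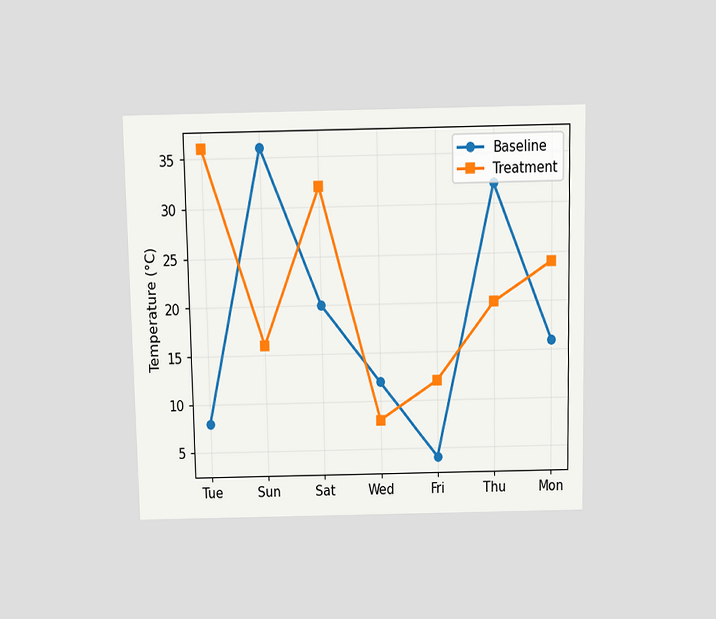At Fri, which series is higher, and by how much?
Treatment, by 8°C

The chart is viewed slightly from above. At Fri, Treatment sits above the other line by 8°C.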